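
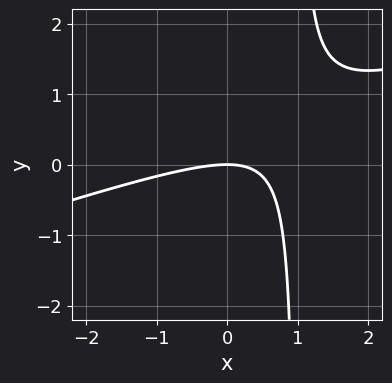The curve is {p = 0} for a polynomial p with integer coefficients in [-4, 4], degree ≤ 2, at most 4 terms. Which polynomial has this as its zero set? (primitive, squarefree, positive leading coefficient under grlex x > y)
x^2 - 3*x*y + 3*y

First, degree: no degree-1 curve has this shape, so deg p = 2.
Next, reading off the gridlines: it meets the x-axis at x = 0 (among the integer gridlines); one y-axis crossing is at y = 0.
Finally, fitting integer coefficients to these (and the overall shape) gives p.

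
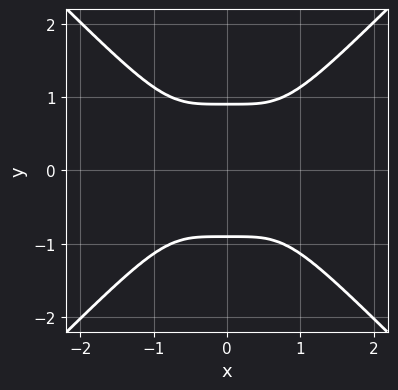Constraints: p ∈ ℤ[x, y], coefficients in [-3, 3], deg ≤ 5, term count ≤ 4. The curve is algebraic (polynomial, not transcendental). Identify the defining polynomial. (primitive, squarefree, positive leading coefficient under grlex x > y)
1. deg p = 4. No degree-3 curve has this shape.
2. Symmetries: it's symmetric under y → −y, forcing even powers of y; the x ↦ −x reflection is a symmetry, so x appears only in even powers.
3. Observable constraints: it misses every integer gridline on the x-axis.
4. Fitting integer coefficients to these (and the overall shape) gives p.

3*x^4 - 3*y^4 + 2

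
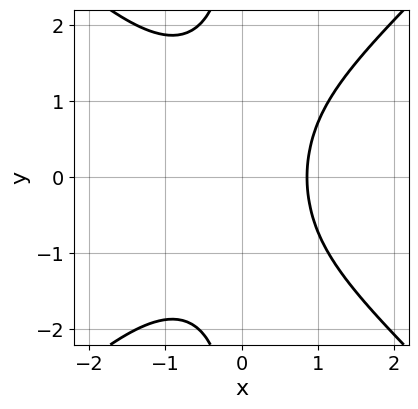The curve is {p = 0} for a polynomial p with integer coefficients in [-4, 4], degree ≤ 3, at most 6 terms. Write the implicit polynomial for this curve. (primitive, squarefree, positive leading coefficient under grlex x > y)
2*x^3 - 2*x*y^2 + 2*x - 3

(a) Degree: the shape is more complex than any degree-2 curve, so deg p = 3.
(b) Symmetries: it's symmetric under y → −y, forcing even powers of y.
(c) From the axis intercepts and sections: the curve avoids every integer y-axis point in the box.
(d) Together with the visible shape, these determine p as stated.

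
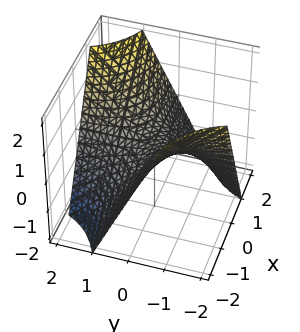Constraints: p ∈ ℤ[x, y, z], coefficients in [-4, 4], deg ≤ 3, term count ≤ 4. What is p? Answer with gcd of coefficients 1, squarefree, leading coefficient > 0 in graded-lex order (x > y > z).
x*y - z

First, deg p = 2. A saddle surface; a quadric.
Then, from the axis intercepts and sections: every point of the x-axis in the box is on the surface; one z-axis crossing is at z = 0.
Finally, putting this together gives p. Check: (0, -2, 0) on the y-axis lies on the surface, and p(0, -2, 0) = 0. ✓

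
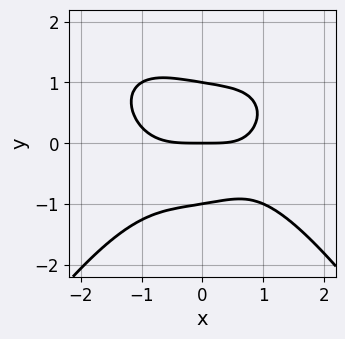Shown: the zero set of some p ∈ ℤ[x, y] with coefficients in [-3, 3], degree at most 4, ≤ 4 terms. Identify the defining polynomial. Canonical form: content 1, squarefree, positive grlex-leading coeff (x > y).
(a) deg p = 4. No degree-3 curve has this shape.
(b) Reading off the gridlines: it crosses the x-axis at the gridline x = 0; the y-axis gridline crossings are at y ∈ {-1, 0, 1}.
(c) Solving for integer coefficients yields p as stated.

x^4 + 3*y^3 + x*y - 3*y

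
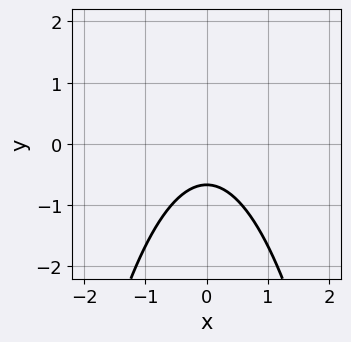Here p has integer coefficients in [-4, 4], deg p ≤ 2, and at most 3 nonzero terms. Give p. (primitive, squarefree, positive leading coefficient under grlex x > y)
First, the degree is 2 — no degree-1 curve has this shape.
Then, symmetries: the x ↦ −x reflection is a symmetry, so x appears only in even powers.
Next, from the axis intercepts and sections: no x-intercept at any integer in the box.
Finally, matching integer coefficients to the picture gives p.

3*x^2 + 3*y + 2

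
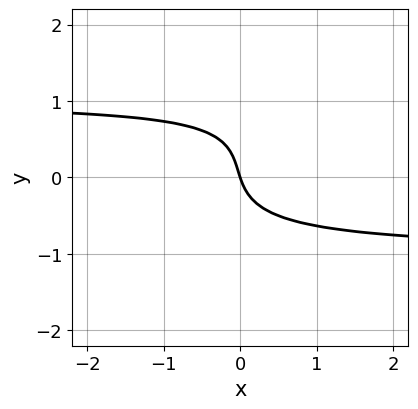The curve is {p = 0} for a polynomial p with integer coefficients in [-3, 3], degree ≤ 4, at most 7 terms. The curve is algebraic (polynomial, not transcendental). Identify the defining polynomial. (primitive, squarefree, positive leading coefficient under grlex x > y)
3*x*y^2 - 3*y^3 + y^2 - 3*x - y

First, deg p = 3. A generic line meets the curve in up to 3 points.
Then, reading off the gridlines: one x-axis crossing is at x = 0; one y-axis crossing is at y = 0.
Finally, solving for integer coefficients yields p as stated.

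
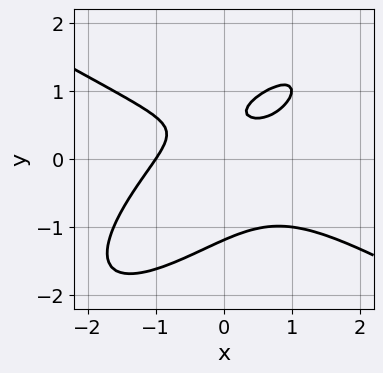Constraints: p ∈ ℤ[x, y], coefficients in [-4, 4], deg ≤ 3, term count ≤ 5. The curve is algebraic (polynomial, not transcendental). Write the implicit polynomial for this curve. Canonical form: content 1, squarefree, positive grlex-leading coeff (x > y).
(a) deg p = 3. The shape is more complex than any degree-2 curve.
(b) Checking where it meets the axes: one x-axis crossing is at x = -1.
(c) These observations pin down the coefficients.

x^3 - 2*x*y^2 + 2*y^3 - 2*y + 1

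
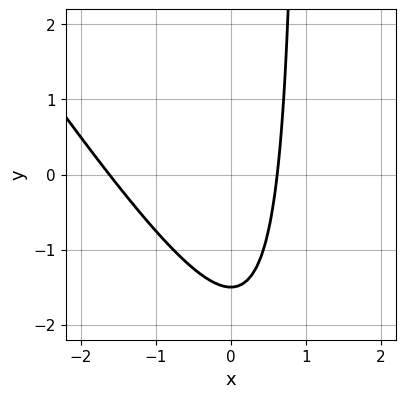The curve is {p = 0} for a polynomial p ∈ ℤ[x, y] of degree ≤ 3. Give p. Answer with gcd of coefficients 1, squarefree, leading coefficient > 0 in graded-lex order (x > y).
3*x^2 + 2*x*y + 3*x - 2*y - 3

1. The degree is 2 — a generic line meets the curve in up to 2 points.
2. Solving for integer coefficients yields p as stated.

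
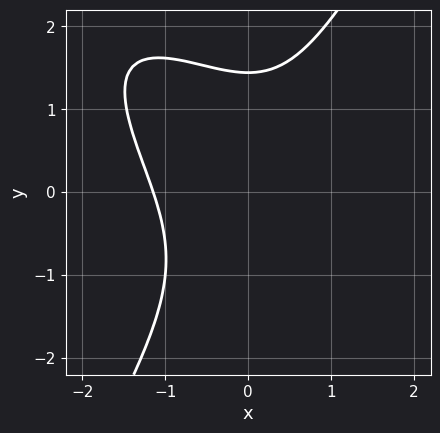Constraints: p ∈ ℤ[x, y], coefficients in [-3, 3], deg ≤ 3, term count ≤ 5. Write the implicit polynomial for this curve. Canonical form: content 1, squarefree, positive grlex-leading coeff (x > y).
2*x^3 + 2*x^2*y - y^3 + 3

1. The degree is 3 — a generic line meets the curve in up to 3 points.
2. Solving for integer coefficients yields p as stated.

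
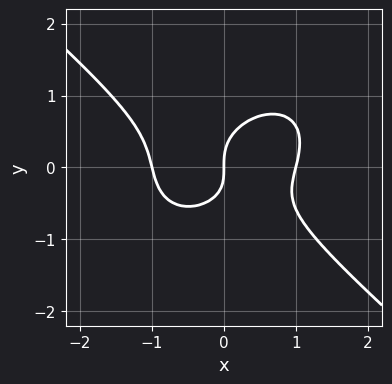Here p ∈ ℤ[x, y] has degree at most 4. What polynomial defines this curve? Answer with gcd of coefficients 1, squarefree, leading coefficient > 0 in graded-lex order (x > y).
1. The degree is 3 — a generic line meets the curve in up to 3 points.
2. Against the integer gridlines: the x-axis gridline crossings are at x ∈ {-1, 0, 1}; it meets the y-axis at y = 0 (among the integer gridlines).
3. These observations pin down the coefficients.

2*x^3 + 3*y^3 - x*y - 2*x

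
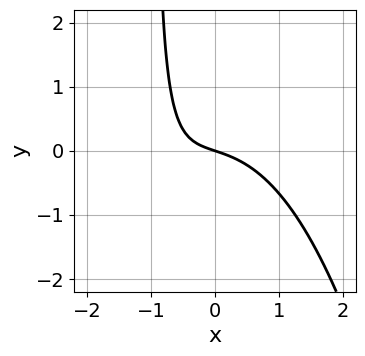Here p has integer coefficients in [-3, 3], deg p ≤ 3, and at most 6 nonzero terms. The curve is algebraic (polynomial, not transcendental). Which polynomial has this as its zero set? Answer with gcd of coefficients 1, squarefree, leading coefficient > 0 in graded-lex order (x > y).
1. Degree: no degree-2 curve has this shape, so deg p = 3.
2. Reading off the gridlines: one x-axis crossing is at x = 0; it crosses the y-axis at the gridline y = 0.
3. Solving for integer coefficients yields p as stated.

2*x^3 + x^2 + 3*x*y + x + 3*y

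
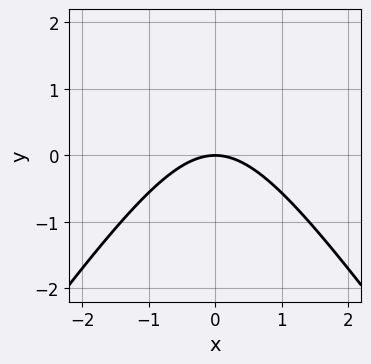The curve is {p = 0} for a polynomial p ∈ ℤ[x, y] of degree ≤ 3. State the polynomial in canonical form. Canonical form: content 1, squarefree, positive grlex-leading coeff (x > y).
The degree is 2 — the shape is more complex than any degree-1 curve.
Symmetries: mirror symmetry x ↦ −x ⇒ only even powers of x.
Observable constraints: it meets the y-axis at y = 0 (among the integer gridlines); one x-axis crossing is at x = 0.
Together with the visible shape, these determine p as stated.

2*x^2 - y^2 + 3*y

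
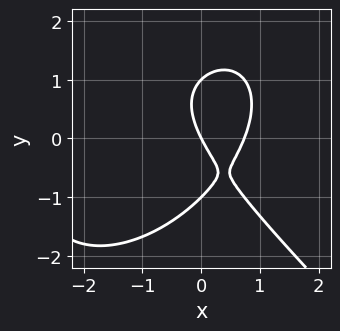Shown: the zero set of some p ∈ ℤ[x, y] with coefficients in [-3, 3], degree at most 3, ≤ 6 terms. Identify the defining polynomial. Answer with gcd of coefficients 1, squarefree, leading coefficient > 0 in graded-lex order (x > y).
x^3 + y^3 + 2*x^2 - 2*x - y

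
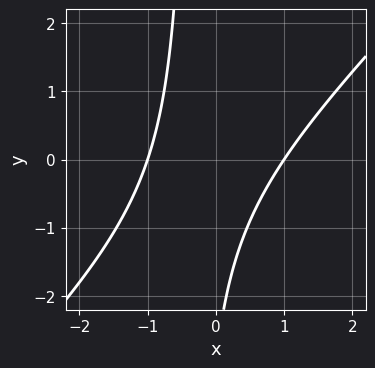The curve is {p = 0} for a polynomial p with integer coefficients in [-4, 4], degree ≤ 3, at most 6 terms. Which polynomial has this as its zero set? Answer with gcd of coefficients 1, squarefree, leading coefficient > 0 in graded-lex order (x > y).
3*x^2 - 3*x*y - y - 3

(a) The degree is 2 — a generic line meets the curve in up to 2 points.
(b) Reading off the gridlines: no y-intercept at any integer in the box; among the integer gridlines, it crosses the x-axis at x ∈ {-1, 1}.
(c) Fitting integer coefficients to these (and the overall shape) gives p.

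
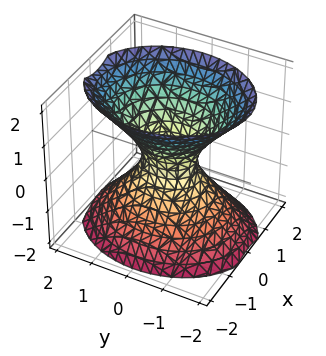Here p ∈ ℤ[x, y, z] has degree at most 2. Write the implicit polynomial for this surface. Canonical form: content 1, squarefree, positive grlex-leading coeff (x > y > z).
(a) Degree: an hourglass — one-sheet hyperboloid; a quadric, so deg p = 2.
(b) Symmetries: mirror symmetry x ↦ −x ⇒ only even powers of x; the y ↦ −y reflection is a symmetry, so y appears only in even powers; mirror symmetry z ↦ −z ⇒ only even powers of z.
(c) From the visible intercepts: it misses every integer gridline on the z-axis.
(d) Fitting integer coefficients to these (and the overall shape) gives p.

3*x^2 + 2*y^2 - 2*z^2 - 1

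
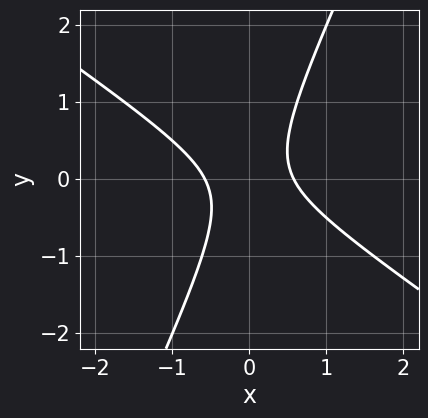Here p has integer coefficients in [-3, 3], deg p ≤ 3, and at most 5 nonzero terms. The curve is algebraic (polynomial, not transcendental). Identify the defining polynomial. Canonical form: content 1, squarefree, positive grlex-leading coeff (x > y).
1. Degree: no degree-1 curve has this shape, so deg p = 2.
2. Against the integer gridlines: the curve avoids every integer y-axis point in the box.
3. Matching integer coefficients to the picture gives p.

3*x^2 + 3*x*y - 2*y^2 - 1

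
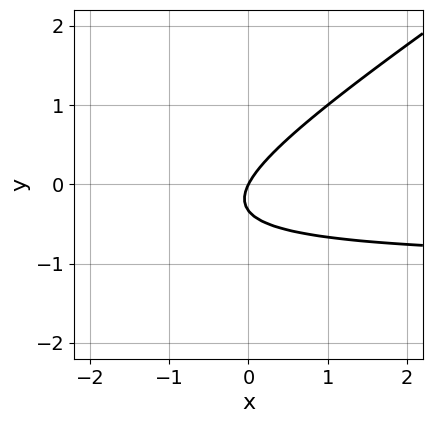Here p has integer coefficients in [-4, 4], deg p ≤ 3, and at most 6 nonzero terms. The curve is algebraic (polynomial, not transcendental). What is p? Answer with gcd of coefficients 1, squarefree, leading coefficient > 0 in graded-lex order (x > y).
2*x*y - 3*y^2 + 2*x - y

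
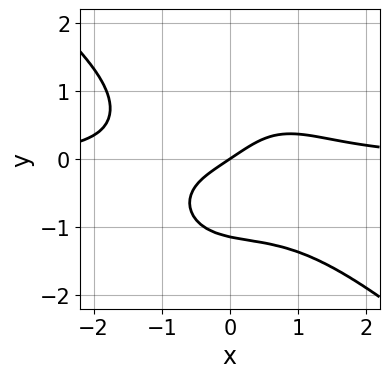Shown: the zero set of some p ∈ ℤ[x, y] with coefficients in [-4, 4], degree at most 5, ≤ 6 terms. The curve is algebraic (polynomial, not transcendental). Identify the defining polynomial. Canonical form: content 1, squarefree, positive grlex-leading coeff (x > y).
2*x^3*y + x^2*y^2 + 2*y^4 - 2*x + 3*y

1. The degree is 4 — the shape is more complex than any degree-3 curve.
2. Against the integer gridlines: it meets the x-axis at x = 0 (among the integer gridlines); it meets the y-axis at y = 0 (among the integer gridlines).
3. Putting this together gives p.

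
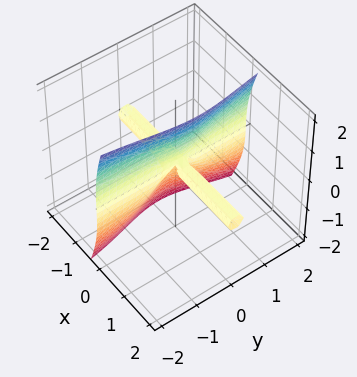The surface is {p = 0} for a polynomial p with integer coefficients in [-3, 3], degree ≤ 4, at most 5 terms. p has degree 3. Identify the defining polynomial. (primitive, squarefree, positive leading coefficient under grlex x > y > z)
3*x*y^2 + 3*x*z^2 - z^3 - x*y + x*z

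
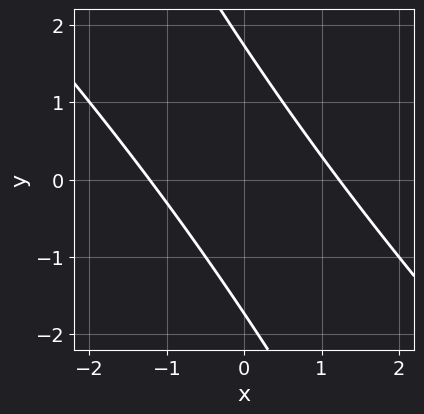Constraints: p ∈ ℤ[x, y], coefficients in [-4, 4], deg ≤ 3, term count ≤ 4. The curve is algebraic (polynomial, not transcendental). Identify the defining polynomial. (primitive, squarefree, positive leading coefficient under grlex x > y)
2*x^2 + 3*x*y + y^2 - 3

(a) The degree is 2 — a generic line meets the curve in up to 2 points.
(b) Solving for integer coefficients yields p as stated.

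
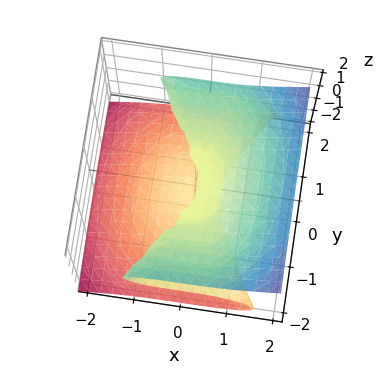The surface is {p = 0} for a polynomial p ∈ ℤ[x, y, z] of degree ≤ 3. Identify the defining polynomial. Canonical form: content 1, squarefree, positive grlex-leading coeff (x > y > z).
Degree: no degree-2 surface has this shape, so deg p = 3.
Reading off the gridlines: one x-axis crossing is at x = 0; it crosses the z-axis at the gridline z = 0; the visible y-axis segment lies entirely on the surface.
Assembling these constraints gives the stated polynomial.

x^3 + y^2*z - 3*z^3 - 2*z^2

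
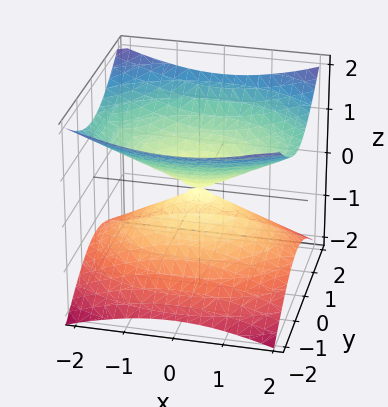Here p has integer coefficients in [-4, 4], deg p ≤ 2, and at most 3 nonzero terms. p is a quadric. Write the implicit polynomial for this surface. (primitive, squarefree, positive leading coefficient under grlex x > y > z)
x^2 + 2*y^2 - 3*z^2

1. Degree: two nappes meeting at a single point; a quadric, so deg p = 2.
2. Symmetries: the z ↦ −z reflection is a symmetry, so z appears only in even powers; the x ↦ −x reflection is a symmetry, so x appears only in even powers; the y ↦ −y reflection is a symmetry, so y appears only in even powers.
3. From the axis intercepts and sections: it meets the z-axis at z = 0 (among the integer gridlines); it crosses the x-axis at the gridline x = 0; it crosses the y-axis at the gridline y = 0.
4. The integer polynomial consistent with all of this is the stated p.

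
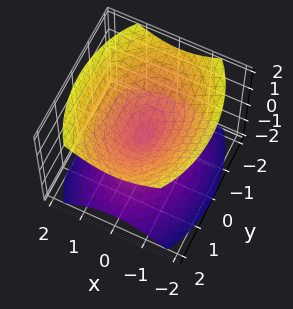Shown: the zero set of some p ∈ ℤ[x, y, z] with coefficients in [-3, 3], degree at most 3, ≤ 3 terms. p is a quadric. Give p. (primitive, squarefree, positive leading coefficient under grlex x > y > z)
2*x^2 + y^2 - 2*z^2

1. I count 2 distinct pieces. Treating them together as one polynomial.
2. deg p = 2. A double cone through the origin; a quadric.
3. Symmetries: the x ↦ −x reflection is a symmetry, so x appears only in even powers; it's symmetric under y → −y, forcing even powers of y; it's symmetric under z → −z, forcing even powers of z.
4. Observable constraints: it crosses the z-axis at the gridline z = 0; it meets the x-axis at x = 0 (among the integer gridlines); it crosses the y-axis at the gridline y = 0.
5. The integer polynomial consistent with all of this is the stated p.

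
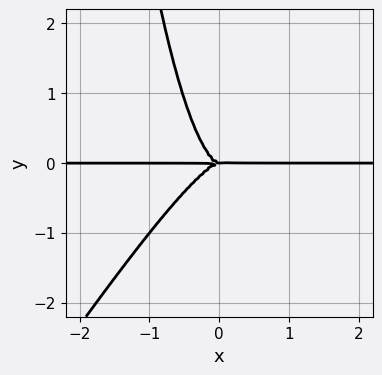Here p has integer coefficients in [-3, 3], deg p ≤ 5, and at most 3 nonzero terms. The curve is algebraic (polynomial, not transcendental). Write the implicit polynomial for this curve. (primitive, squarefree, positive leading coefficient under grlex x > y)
3*x^3*y - 2*x^2*y^2 + y^3

1. The degree is 4 — no degree-3 curve has this shape.
2. From the axis intercepts and sections: the visible x-axis segment lies entirely on the curve; it meets the y-axis at y = 0 (among the integer gridlines).
3. Together with the visible shape, these determine p as stated.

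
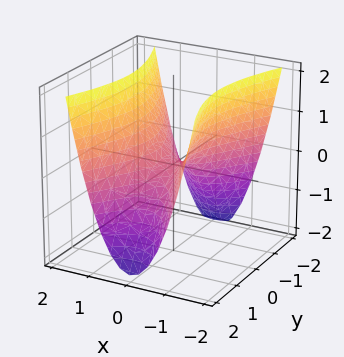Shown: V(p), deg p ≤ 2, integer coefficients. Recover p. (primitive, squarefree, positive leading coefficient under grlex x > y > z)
First, degree: a hyperbolic paraboloid; a quadric, so deg p = 2.
Then, symmetries: mirror symmetry x ↦ −x ⇒ only even powers of x; it's symmetric under y → −y, forcing even powers of y.
Next, checking where it meets the axes: one y-axis crossing is at y = 0; one x-axis crossing is at x = 0.
Finally, putting this together gives p.

3*x^2 - y^2 - 2*z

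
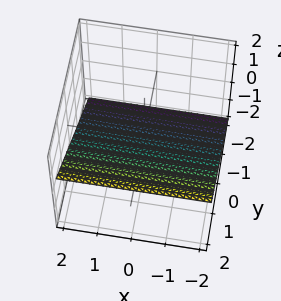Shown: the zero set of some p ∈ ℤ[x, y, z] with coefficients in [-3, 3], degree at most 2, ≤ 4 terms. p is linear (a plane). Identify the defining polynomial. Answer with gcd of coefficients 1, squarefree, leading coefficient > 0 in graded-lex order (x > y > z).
2*y - 3*z - 2

1. The degree is 1 — every cross-section is a straight line — this is a plane.
2. From the visible intercepts: it misses every integer gridline on the x-axis; it crosses the y-axis at the gridline y = 1.
3. Putting this together gives p.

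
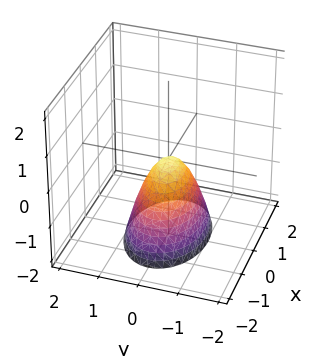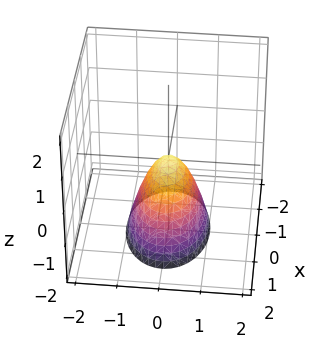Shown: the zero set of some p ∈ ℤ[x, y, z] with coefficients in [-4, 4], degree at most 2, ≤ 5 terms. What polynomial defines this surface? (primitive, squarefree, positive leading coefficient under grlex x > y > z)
(a) deg p = 2. A single bowl opening along one axis; a quadric.
(b) Symmetries: the x ↦ −x reflection is a symmetry, so x appears only in even powers; it's symmetric under y → −y, forcing even powers of y.
(c) From the axis intercepts and sections: it meets the y-axis at y = 0 (among the integer gridlines); one x-axis crossing is at x = 0; one z-axis crossing is at z = 0.
(d) Together with the visible shape, these determine p as stated.

x^2 + 2*y^2 + z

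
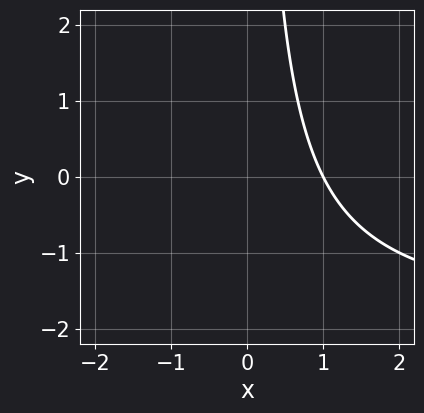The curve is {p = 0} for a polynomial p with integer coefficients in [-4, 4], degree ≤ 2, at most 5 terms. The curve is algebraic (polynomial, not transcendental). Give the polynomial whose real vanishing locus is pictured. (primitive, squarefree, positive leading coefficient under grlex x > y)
First, degree: no degree-1 curve has this shape, so deg p = 2.
Then, against the integer gridlines: it meets the x-axis at x = 1 (among the integer gridlines); the curve avoids every integer y-axis point in the box.
Finally, matching integer coefficients to the picture gives p.

x*y + 2*x - 2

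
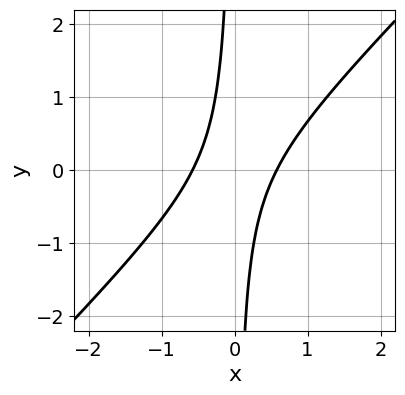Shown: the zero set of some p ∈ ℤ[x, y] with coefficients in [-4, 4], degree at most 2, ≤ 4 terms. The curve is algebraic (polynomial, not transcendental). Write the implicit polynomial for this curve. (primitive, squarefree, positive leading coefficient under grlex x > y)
3*x^2 - 3*x*y - 1

First, deg p = 2. No degree-1 curve has this shape.
Next, reading off the gridlines: it misses every integer gridline on the y-axis.
Finally, assembling these constraints gives the stated polynomial.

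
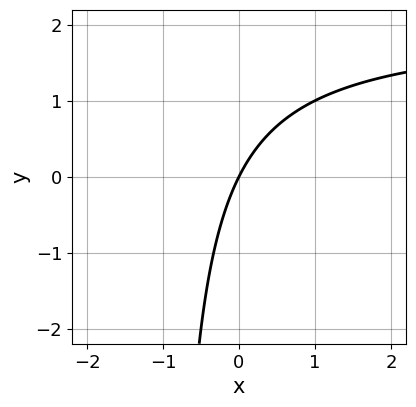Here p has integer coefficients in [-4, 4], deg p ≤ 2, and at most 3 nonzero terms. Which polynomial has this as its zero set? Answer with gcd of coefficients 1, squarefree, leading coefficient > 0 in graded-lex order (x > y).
x*y - 2*x + y

First, deg p = 2. No degree-1 curve has this shape.
Then, from the visible intercepts: one y-axis crossing is at y = 0; one x-axis crossing is at x = 0.
Finally, solving for integer coefficients yields p as stated.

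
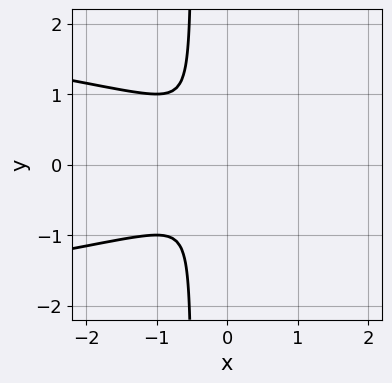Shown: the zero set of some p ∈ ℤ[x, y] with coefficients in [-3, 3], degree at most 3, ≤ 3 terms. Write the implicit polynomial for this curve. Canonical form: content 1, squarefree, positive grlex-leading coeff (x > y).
1. The degree is 3 — the shape is more complex than any degree-2 curve.
2. Symmetries: it's symmetric under y → −y, forcing even powers of y.
3. Matching integer coefficients to the picture gives p.

2*x*y^2 + x^2 + y^2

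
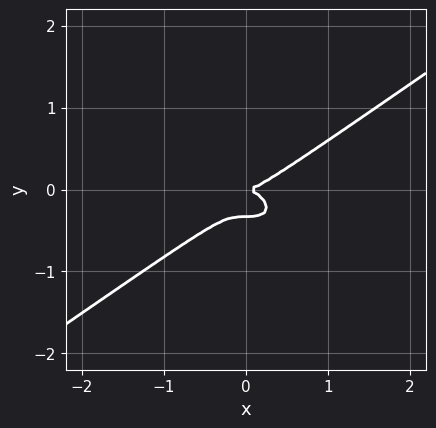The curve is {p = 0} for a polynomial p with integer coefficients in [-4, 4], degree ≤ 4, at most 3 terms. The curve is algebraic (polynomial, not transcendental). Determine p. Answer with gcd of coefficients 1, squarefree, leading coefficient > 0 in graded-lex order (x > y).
x^3 - 3*y^3 - y^2

Degree: the shape is more complex than any degree-2 curve, so deg p = 3.
Reading off the gridlines: it meets the y-axis at y = 0 (among the integer gridlines); one x-axis crossing is at x = 0.
Solving for integer coefficients yields p as stated.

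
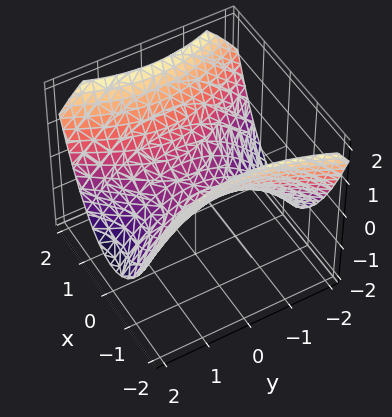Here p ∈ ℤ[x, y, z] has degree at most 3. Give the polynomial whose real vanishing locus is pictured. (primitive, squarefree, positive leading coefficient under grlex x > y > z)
1. Degree: a hyperbolic paraboloid; a quadric, so deg p = 2.
2. Symmetries: mirror symmetry y ↦ −y ⇒ only even powers of y; it's symmetric under x → −x, forcing even powers of x.
3. Reading off the gridlines: it meets the y-axis at y = 0 (among the integer gridlines); one z-axis crossing is at z = 0; it meets the x-axis at x = 0 (among the integer gridlines).
4. Matching integer coefficients to the picture gives p.

2*x^2 - y^2 - 3*z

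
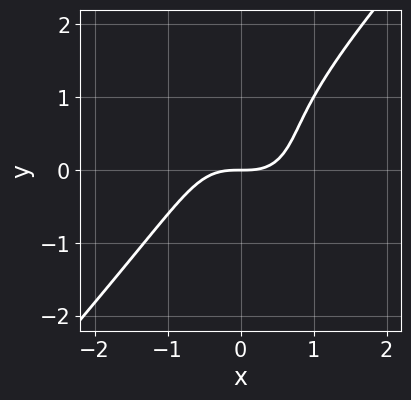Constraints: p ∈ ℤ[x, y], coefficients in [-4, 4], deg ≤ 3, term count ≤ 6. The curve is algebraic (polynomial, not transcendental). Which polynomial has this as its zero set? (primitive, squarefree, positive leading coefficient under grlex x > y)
3*x^3 - 2*y^3 + 2*y^2 - 3*y

First, the degree is 3 — the shape is more complex than any degree-2 curve.
Next, against the integer gridlines: it crosses the x-axis at the gridline x = 0; it crosses the y-axis at the gridline y = 0.
Finally, together with the visible shape, these determine p as stated.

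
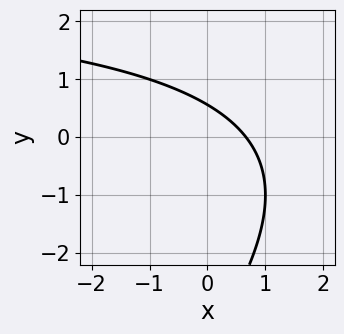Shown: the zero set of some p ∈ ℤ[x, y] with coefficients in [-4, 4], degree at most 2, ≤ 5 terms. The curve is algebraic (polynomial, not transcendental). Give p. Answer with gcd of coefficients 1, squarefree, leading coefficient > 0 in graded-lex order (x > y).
x*y - y^2 - 3*x - 3*y + 2

(a) deg p = 2.
(b) Putting this together gives p.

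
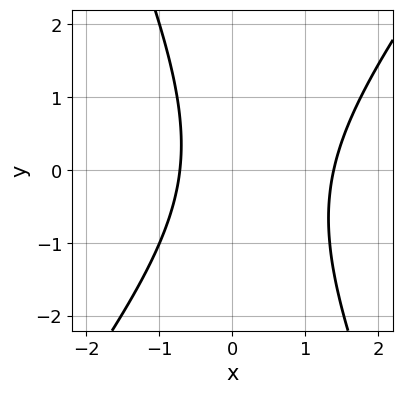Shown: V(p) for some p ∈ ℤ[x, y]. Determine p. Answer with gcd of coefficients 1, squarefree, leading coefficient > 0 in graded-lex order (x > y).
3*x^2 - x*y - y^2 - 2*x - 3

First, the degree is 2 — no degree-1 curve has this shape.
Then, observable constraints: no y-intercept at any integer in the box.
Finally, solving for integer coefficients yields p as stated.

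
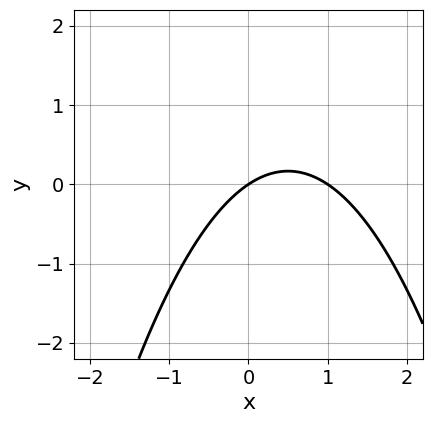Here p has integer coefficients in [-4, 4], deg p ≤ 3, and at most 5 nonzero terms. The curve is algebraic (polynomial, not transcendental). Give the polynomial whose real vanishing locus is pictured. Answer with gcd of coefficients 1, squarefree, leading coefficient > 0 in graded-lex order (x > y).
1. Degree: no degree-1 curve has this shape, so deg p = 2.
2. Against the integer gridlines: the x-axis gridline crossings are at x ∈ {0, 1}; it meets the y-axis at y = 0 (among the integer gridlines).
3. The integer polynomial consistent with all of this is the stated p.

2*x^2 - 2*x + 3*y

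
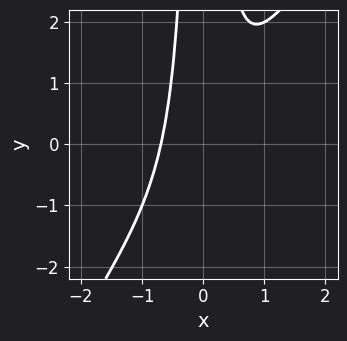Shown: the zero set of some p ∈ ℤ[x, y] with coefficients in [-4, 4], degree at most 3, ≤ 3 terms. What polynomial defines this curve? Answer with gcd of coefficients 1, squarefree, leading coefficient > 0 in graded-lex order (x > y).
First, degree: the shape is more complex than any degree-2 curve, so deg p = 3.
Then, from the axis intercepts and sections: no y-intercept at any integer in the box.
Finally, assembling these constraints gives the stated polynomial.

3*x^3 - 2*x^2*y + 1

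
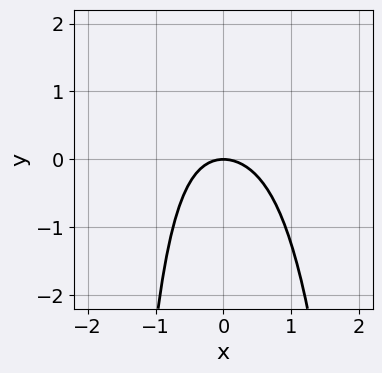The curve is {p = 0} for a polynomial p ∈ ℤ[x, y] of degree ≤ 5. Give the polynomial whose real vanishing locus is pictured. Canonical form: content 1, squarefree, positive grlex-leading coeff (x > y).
deg p = 4. The shape is more complex than any degree-3 curve.
Against the integer gridlines: it crosses the x-axis at the gridline x = 0; it crosses the y-axis at the gridline y = 0.
Assembling these constraints gives the stated polynomial.

2*x^4 + 3*x^2 + x*y + 3*y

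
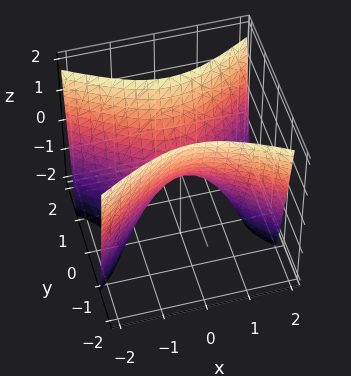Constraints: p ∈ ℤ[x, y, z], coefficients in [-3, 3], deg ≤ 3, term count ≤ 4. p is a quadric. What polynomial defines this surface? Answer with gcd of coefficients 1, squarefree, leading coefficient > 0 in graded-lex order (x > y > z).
(a) deg p = 2.
(b) Symmetries: the x ↦ −x reflection is a symmetry, so x appears only in even powers; it's symmetric under y → −y, forcing even powers of y.
(c) From the axis intercepts and sections: one z-axis crossing is at z = 0; one y-axis crossing is at y = 0.
(d) Assembling these constraints gives the stated polynomial.

x^2 - 2*y^2 + z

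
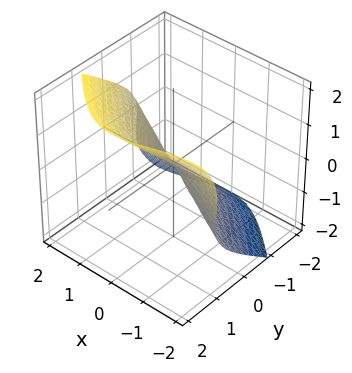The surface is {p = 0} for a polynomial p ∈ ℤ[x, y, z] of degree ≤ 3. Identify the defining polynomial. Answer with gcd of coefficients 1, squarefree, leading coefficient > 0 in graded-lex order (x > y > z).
x^3 + 2*x^2*y + 3*y*z^2 - 3*z^3

deg p = 3.
From the visible intercepts: one x-axis crossing is at x = 0; one z-axis crossing is at z = 0.
Fitting integer coefficients to these (and the overall shape) gives p.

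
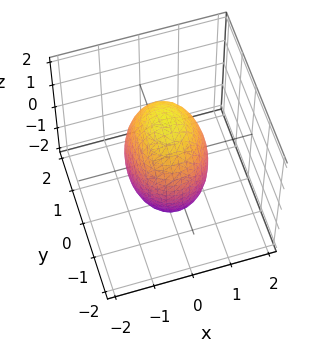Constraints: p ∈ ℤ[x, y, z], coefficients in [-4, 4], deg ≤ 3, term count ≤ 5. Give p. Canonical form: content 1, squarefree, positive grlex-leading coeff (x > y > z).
First, degree: bounded and convex; a quadric, so deg p = 2.
Then, symmetries: it's symmetric under x → −x, forcing even powers of x; mirror symmetry y ↦ −y ⇒ only even powers of y; the z ↦ −z reflection is a symmetry, so z appears only in even powers.
Then, from the visible intercepts: among the integer gridlines, it crosses the x-axis at x ∈ {-1, 1}.
Finally, putting this together gives p.

3*x^2 + 2*y^2 + z^2 - 3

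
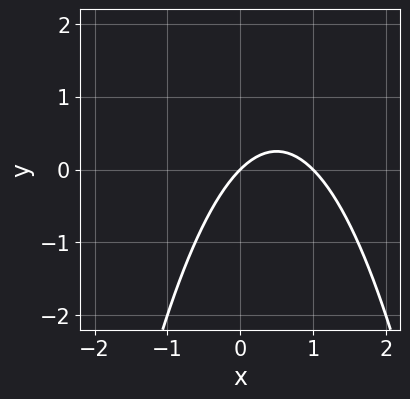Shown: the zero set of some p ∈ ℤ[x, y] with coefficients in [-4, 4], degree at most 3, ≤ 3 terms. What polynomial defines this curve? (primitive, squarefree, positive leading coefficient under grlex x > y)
1. deg p = 2. A generic line meets the curve in up to 2 points.
2. From the visible intercepts: the x-axis gridline crossings are at x ∈ {0, 1}; it crosses the y-axis at the gridline y = 0.
3. Assembling these constraints gives the stated polynomial.

x^2 - x + y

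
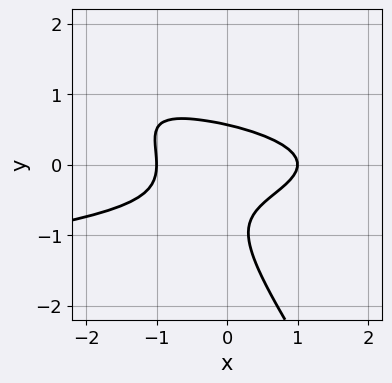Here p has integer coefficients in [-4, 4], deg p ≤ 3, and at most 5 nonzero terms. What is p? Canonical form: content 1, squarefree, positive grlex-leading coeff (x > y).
3*x*y^2 + 2*y^3 + x^2 + 2*y^2 - 1

First, degree: the shape is more complex than any degree-2 curve, so deg p = 3.
Then, from the axis intercepts and sections: among the integer gridlines, it crosses the x-axis at x ∈ {-1, 1}.
Finally, solving for integer coefficients yields p as stated.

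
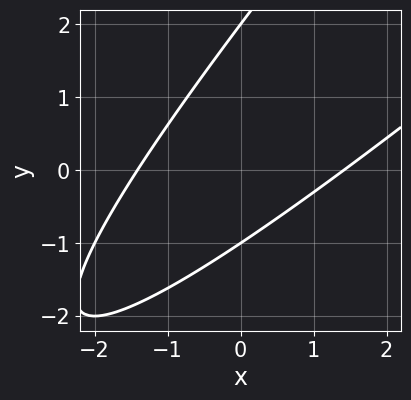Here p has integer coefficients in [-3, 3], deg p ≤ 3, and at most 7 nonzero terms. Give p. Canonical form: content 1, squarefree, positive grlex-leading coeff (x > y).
x^2 - 2*x*y + y^2 - y - 2

(a) The degree is 2 — no degree-1 curve has this shape.
(b) Against the integer gridlines: the y-axis gridline crossings are at y ∈ {-1, 2}.
(c) Putting this together gives p.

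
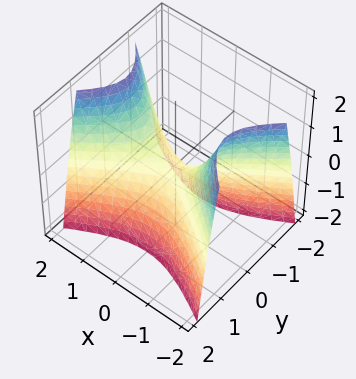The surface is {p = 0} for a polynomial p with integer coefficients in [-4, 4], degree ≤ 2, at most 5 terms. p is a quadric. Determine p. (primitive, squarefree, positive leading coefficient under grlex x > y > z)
x^2 - 2*y^2 - z

First, the degree is 2 — a hyperbolic paraboloid; a quadric.
Next, symmetries: it's symmetric under x → −x, forcing even powers of x; the y ↦ −y reflection is a symmetry, so y appears only in even powers.
Next, observable constraints: one x-axis crossing is at x = 0; it meets the z-axis at z = 0 (among the integer gridlines); it meets the y-axis at y = 0 (among the integer gridlines).
Finally, fitting integer coefficients to these (and the overall shape) gives p.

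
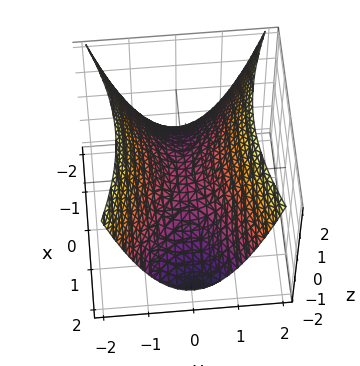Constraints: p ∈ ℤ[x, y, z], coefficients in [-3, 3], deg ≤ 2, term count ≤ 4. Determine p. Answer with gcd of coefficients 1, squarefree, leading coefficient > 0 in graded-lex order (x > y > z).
1. deg p = 2.
2. Symmetries: the y ↦ −y reflection is a symmetry, so y appears only in even powers; mirror symmetry x ↦ −x ⇒ only even powers of x.
3. Against the integer gridlines: one x-axis crossing is at x = 0; it meets the y-axis at y = 0 (among the integer gridlines); it meets the z-axis at z = 0 (among the integer gridlines).
4. Matching integer coefficients to the picture gives p.

x^2 - 3*y^2 + 3*z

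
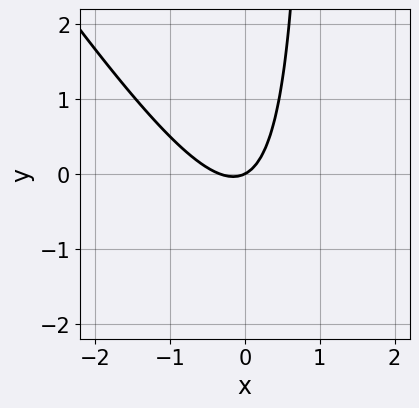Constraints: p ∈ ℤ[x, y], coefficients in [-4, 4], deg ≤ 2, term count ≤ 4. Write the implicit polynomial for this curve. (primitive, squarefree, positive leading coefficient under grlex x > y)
3*x^2 + 2*x*y + x - 2*y

Degree: the shape is more complex than any degree-1 curve, so deg p = 2.
Against the integer gridlines: it crosses the y-axis at the gridline y = 0; it meets the x-axis at x = 0 (among the integer gridlines).
The integer polynomial consistent with all of this is the stated p.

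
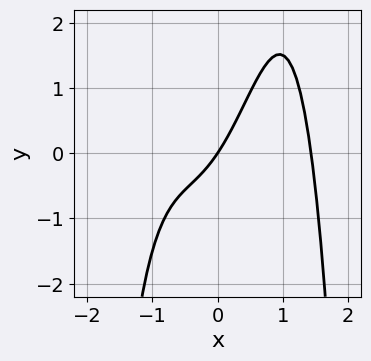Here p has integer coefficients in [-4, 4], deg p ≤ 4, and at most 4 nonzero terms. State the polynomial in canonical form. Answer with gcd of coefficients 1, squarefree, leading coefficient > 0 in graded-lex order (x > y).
First, the degree is 4 — no degree-3 curve has this shape.
Next, from the visible intercepts: it meets the x-axis at x = 0 (among the integer gridlines); it crosses the y-axis at the gridline y = 0.
Finally, together with the visible shape, these determine p as stated.

2*x^4 - 2*x^2 - 3*x + 2*y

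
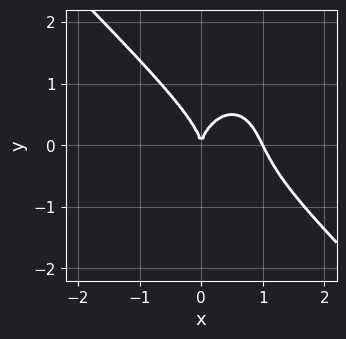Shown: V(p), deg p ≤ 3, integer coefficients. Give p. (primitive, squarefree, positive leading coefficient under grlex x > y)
deg p = 3. The shape is more complex than any degree-2 curve.
Observable constraints: it crosses the y-axis at the gridline y = 0; among the integer gridlines, it crosses the x-axis at x ∈ {0, 1}.
Putting this together gives p.

2*x^3 + x^2*y + y^3 - 2*x^2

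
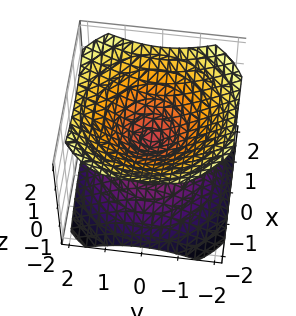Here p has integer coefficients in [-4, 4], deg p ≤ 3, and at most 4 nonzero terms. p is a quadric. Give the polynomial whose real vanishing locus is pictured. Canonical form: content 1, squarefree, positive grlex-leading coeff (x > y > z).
2*x^2 + 2*y^2 - 3*z^2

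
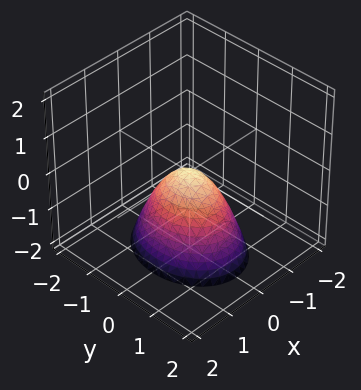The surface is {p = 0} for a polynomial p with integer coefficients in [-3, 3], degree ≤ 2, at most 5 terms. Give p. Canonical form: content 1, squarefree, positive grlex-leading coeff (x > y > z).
3*x^2 + 2*y^2 + 2*z

(a) deg p = 2. A paraboloid; a quadric.
(b) Symmetries: the x ↦ −x reflection is a symmetry, so x appears only in even powers; it's symmetric under y → −y, forcing even powers of y.
(c) Checking where it meets the axes: one z-axis crossing is at z = 0; one y-axis crossing is at y = 0; it meets the x-axis at x = 0 (among the integer gridlines).
(d) Fitting integer coefficients to these (and the overall shape) gives p.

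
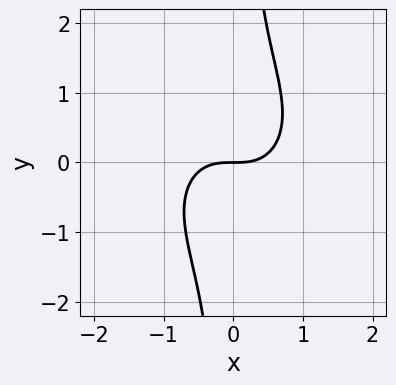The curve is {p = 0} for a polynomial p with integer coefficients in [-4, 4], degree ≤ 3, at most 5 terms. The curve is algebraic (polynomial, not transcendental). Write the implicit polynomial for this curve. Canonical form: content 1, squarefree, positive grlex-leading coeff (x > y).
1. deg p = 3. No degree-2 curve has this shape.
2. From the visible intercepts: it crosses the y-axis at the gridline y = 0; it crosses the x-axis at the gridline x = 0.
3. The integer polynomial consistent with all of this is the stated p.

x^3 + x*y^2 - y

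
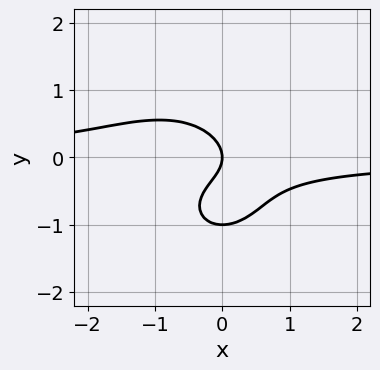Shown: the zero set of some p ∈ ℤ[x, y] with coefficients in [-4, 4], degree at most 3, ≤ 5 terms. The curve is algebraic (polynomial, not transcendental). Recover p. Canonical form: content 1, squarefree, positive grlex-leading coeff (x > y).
1. deg p = 3. No degree-2 curve has this shape.
2. Observable constraints: the y-axis gridline crossings are at y ∈ {-1, 0}; it meets the x-axis at x = 0 (among the integer gridlines).
3. Fitting integer coefficients to these (and the overall shape) gives p.

3*x^2*y + 3*y^3 + 2*x*y + 3*y^2 + 2*x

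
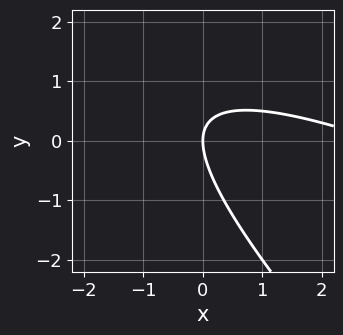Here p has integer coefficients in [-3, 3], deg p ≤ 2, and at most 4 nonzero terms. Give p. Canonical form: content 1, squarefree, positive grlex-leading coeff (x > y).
(a) Degree: the shape is more complex than any degree-1 curve, so deg p = 2.
(b) Reading off the gridlines: one x-axis crossing is at x = 0; it crosses the y-axis at the gridline y = 0.
(c) Assembling these constraints gives the stated polynomial.

x^2 + 3*x*y + 2*y^2 - 3*x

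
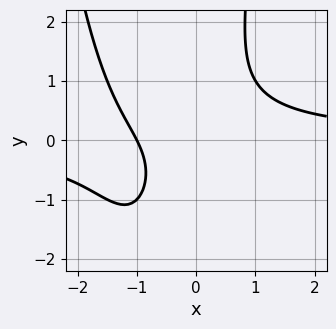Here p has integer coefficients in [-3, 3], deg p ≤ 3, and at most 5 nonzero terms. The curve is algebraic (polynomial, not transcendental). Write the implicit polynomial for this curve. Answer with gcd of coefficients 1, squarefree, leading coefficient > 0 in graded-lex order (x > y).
2*x^2*y + 3*x*y - y^2 - 2*x - 2

(a) The degree is 3 — the shape is more complex than any degree-2 curve.
(b) From the visible intercepts: the curve avoids every integer y-axis point in the box; it meets the x-axis at x = -1 (among the integer gridlines).
(c) These observations pin down the coefficients.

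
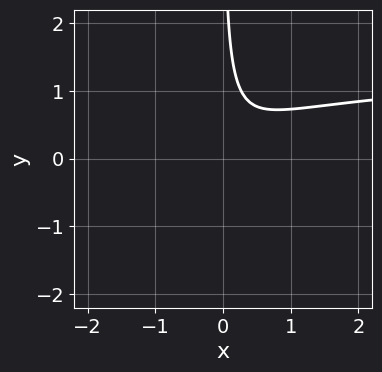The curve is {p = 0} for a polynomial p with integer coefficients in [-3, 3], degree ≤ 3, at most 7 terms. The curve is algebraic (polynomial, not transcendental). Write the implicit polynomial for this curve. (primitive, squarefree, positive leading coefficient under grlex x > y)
(a) deg p = 3. The shape is more complex than any degree-2 curve.
(b) Checking where it meets the axes: the curve avoids every integer x-axis point in the box; the curve avoids every integer y-axis point in the box.
(c) These observations pin down the coefficients.

2*x^2*y + 2*x*y^2 - 3*x^2 + 2*x*y - 1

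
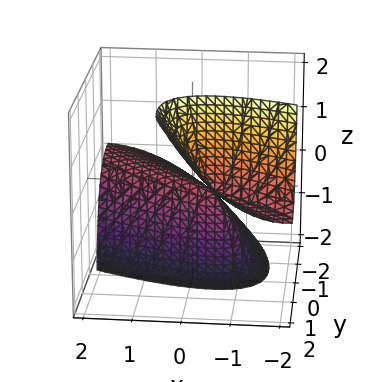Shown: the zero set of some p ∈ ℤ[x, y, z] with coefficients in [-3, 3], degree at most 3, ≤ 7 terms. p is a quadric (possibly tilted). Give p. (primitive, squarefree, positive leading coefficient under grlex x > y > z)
x^2 + 2*x*y + y^2 - 2*y*z + z

(a) I count 2 distinct pieces.
(b) The degree is 2 — no degree-1 surface has this shape.
(c) Observable constraints: one z-axis crossing is at z = 0; it meets the x-axis at x = 0 (among the integer gridlines).
(d) Fitting integer coefficients to these (and the overall shape) gives p.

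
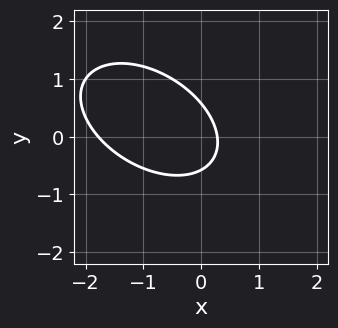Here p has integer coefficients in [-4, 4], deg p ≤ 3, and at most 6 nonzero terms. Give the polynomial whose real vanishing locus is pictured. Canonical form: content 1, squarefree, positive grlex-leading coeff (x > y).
Degree: a generic line meets the curve in up to 2 points, so deg p = 2.
The integer polynomial consistent with all of this is the stated p.

2*x^2 + 2*x*y + 3*y^2 + 3*x - 1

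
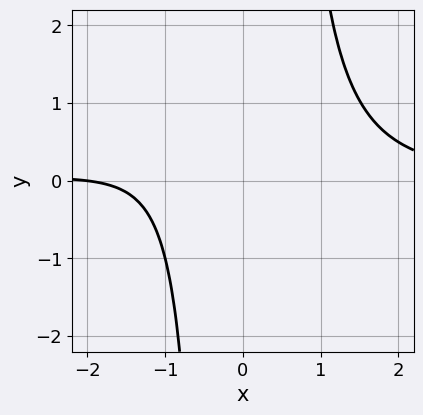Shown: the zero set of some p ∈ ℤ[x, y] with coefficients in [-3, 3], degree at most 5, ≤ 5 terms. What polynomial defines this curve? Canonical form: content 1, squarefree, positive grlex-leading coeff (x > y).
x^3*y - x - 2

The degree is 4 — no degree-3 curve has this shape.
Observable constraints: one x-axis crossing is at x = -2; the curve avoids every integer y-axis point in the box.
Together with the visible shape, these determine p as stated.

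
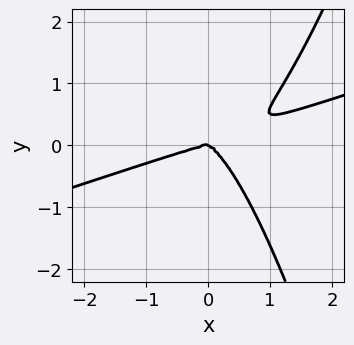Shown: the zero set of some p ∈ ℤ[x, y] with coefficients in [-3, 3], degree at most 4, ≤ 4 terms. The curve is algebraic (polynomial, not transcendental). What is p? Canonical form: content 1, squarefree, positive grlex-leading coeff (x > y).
First, deg p = 4.
Next, checking where it meets the axes: one y-axis crossing is at y = 0; it crosses the x-axis at the gridline x = 0.
Finally, together with the visible shape, these determine p as stated.

x^4 - 3*x^3*y + x*y^2 + 2*y^3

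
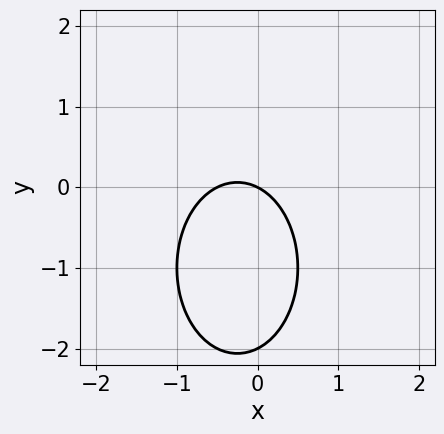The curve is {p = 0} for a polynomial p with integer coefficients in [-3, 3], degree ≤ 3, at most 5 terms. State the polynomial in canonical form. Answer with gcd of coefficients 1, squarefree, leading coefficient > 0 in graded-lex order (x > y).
2*x^2 + y^2 + x + 2*y

1. The degree is 2 — no degree-1 curve has this shape.
2. From the visible intercepts: it crosses the x-axis at the gridline x = 0; the y-axis gridline crossings are at y ∈ {-2, 0}.
3. Solving for integer coefficients yields p as stated.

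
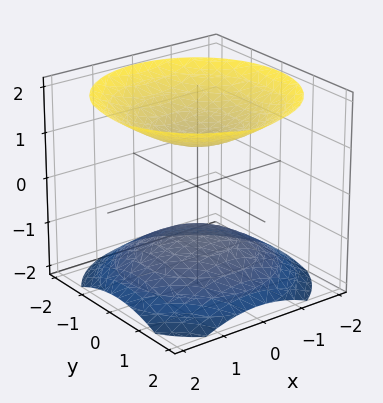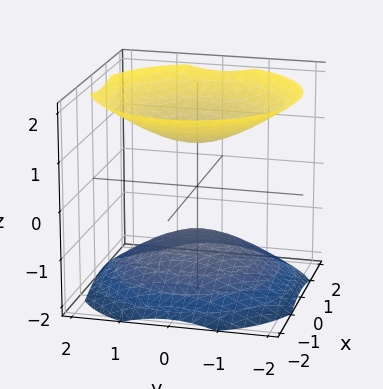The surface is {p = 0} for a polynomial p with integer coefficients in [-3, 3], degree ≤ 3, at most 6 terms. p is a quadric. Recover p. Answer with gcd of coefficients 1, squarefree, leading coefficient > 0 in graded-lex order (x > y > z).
2*x^2 + 2*y^2 - 3*z^2 + 3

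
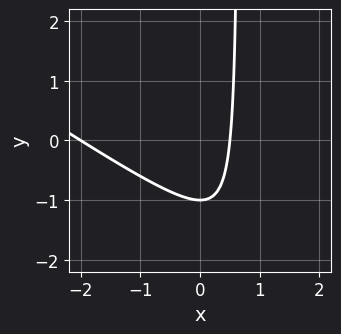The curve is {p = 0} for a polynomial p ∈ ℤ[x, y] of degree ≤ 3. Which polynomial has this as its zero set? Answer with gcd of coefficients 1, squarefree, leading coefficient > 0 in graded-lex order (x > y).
First, degree: no degree-1 curve has this shape, so deg p = 2.
Then, from the visible intercepts: one x-axis crossing is at x = -2; it meets the y-axis at y = -1 (among the integer gridlines).
Finally, assembling these constraints gives the stated polynomial.

2*x^2 + 3*x*y + 3*x - 2*y - 2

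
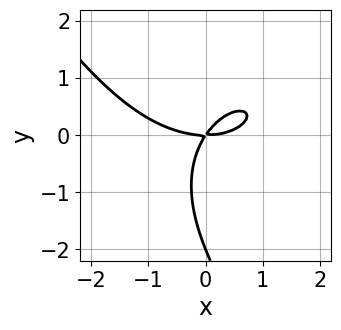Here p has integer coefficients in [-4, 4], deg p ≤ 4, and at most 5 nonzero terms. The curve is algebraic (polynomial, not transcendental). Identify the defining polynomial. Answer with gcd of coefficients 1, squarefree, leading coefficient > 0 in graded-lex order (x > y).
The degree is 3 — no degree-2 curve has this shape.
Checking where it meets the axes: it meets the x-axis at x = 0 (among the integer gridlines); among the integer gridlines, it crosses the y-axis at y ∈ {-2, 0}.
Putting this together gives p.

x^3 + x*y^2 + y^3 - 3*x*y + 2*y^2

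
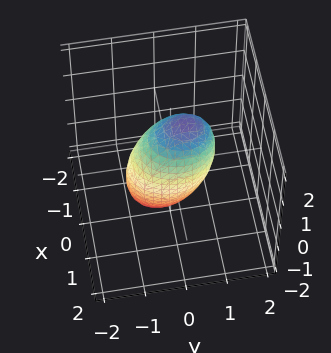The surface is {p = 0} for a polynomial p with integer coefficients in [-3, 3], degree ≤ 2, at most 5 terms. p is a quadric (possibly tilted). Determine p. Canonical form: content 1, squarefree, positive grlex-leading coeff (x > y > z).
3*x^2 + 2*y^2 - y*z + z^2 - 2

deg p = 2. A generic line meets the surface in up to 2 points.
Reading off the gridlines: the y-axis gridline crossings are at y ∈ {-1, 1}.
The integer polynomial consistent with all of this is the stated p.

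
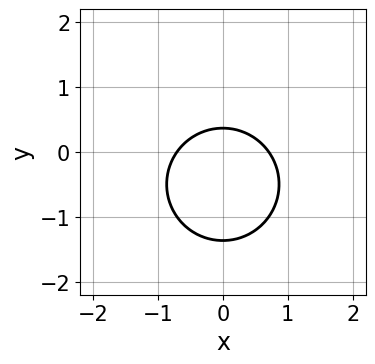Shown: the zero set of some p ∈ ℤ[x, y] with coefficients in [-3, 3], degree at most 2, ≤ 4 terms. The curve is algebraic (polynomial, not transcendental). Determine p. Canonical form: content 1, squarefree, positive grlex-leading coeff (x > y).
2*x^2 + 2*y^2 + 2*y - 1

1. deg p = 2.
2. Symmetries: it's symmetric under x → −x, forcing even powers of x.
3. Matching integer coefficients to the picture gives p.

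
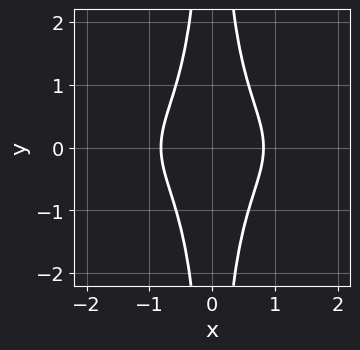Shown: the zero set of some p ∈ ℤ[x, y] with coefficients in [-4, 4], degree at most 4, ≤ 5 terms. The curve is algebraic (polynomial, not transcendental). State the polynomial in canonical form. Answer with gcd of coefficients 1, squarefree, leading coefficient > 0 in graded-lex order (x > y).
(a) deg p = 4. A generic line meets the curve in up to 4 points.
(b) Symmetries: it's symmetric under x → −x, forcing even powers of x; mirror symmetry y ↦ −y ⇒ only even powers of y.
(c) Against the integer gridlines: no y-intercept at any integer in the box.
(d) Matching integer coefficients to the picture gives p.

3*x^2*y^2 + 3*x^2 - 2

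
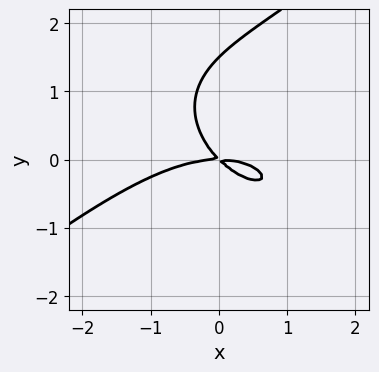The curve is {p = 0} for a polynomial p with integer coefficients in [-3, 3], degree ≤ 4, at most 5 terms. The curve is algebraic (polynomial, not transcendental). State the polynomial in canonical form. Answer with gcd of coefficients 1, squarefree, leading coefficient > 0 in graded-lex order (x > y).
(a) The degree is 3 — no degree-2 curve has this shape.
(b) Checking where it meets the axes: it crosses the y-axis at the gridline y = 0; it crosses the x-axis at the gridline x = 0.
(c) Solving for integer coefficients yields p as stated.

x^3 - 2*y^3 + 3*x*y + 3*y^2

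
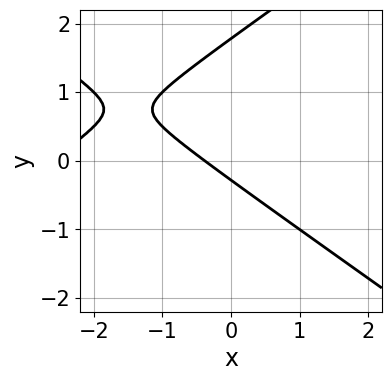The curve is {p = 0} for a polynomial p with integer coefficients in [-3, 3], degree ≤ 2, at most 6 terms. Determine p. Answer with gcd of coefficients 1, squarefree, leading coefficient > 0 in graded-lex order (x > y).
x^2 - 2*y^2 + 3*x + 3*y + 1

First, degree: no degree-1 curve has this shape, so deg p = 2.
Finally, matching integer coefficients to the picture gives p.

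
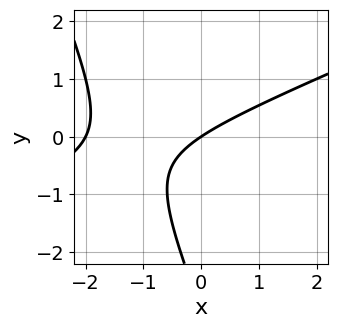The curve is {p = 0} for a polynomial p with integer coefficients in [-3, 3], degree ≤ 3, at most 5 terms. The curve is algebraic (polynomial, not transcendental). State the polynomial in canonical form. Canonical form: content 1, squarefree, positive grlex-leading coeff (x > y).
x^2 - 2*x*y - y^2 + 2*x - 3*y

1. deg p = 2. No degree-1 curve has this shape.
2. From the axis intercepts and sections: among the integer gridlines, it crosses the x-axis at x ∈ {-2, 0}; it meets the y-axis at y = 0 (among the integer gridlines).
3. The integer polynomial consistent with all of this is the stated p.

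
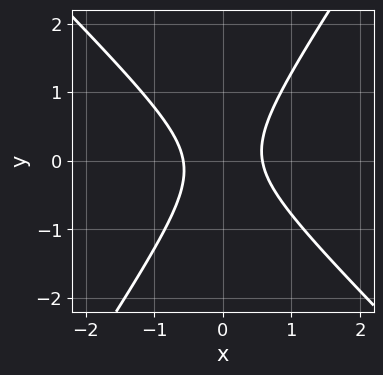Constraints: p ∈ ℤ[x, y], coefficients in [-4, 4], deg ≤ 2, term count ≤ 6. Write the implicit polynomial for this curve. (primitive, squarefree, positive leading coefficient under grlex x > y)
(a) The degree is 2 — a generic line meets the curve in up to 2 points.
(b) From the axis intercepts and sections: it misses every integer gridline on the y-axis.
(c) Solving for integer coefficients yields p as stated.

3*x^2 + x*y - 2*y^2 - 1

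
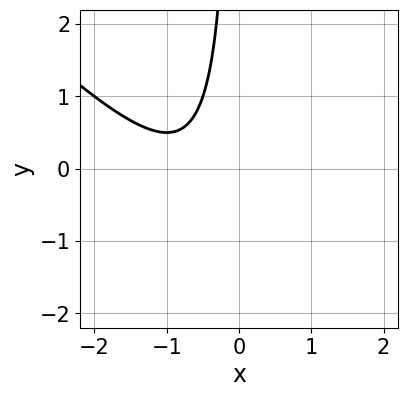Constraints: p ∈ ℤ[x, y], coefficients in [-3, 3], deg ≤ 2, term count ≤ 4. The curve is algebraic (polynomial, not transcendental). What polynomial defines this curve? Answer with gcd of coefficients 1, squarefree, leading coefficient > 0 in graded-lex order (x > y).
2*x^2 + 2*x*y + 3*x + 2

(a) Degree: the shape is more complex than any degree-1 curve, so deg p = 2.
(b) Observable constraints: it misses every integer gridline on the y-axis; the curve avoids every integer x-axis point in the box.
(c) Assembling these constraints gives the stated polynomial.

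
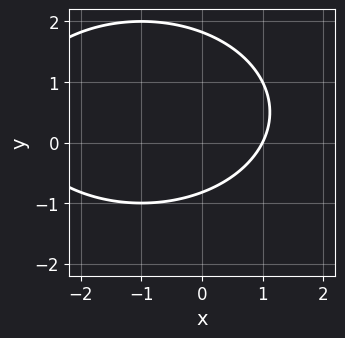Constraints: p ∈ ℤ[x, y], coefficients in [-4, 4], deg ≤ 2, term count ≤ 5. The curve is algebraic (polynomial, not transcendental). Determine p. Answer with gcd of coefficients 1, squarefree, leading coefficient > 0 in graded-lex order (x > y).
x^2 + 2*y^2 + 2*x - 2*y - 3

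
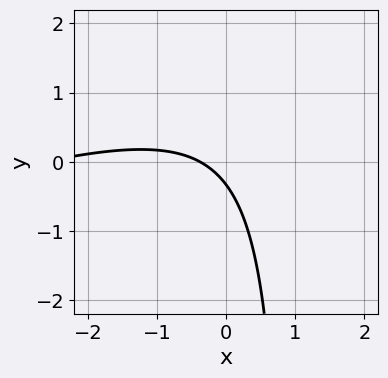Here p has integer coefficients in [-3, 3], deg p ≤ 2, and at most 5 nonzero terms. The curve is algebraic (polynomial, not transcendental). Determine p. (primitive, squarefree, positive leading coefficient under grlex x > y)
x^2 - 3*x*y + 3*x + 3*y + 1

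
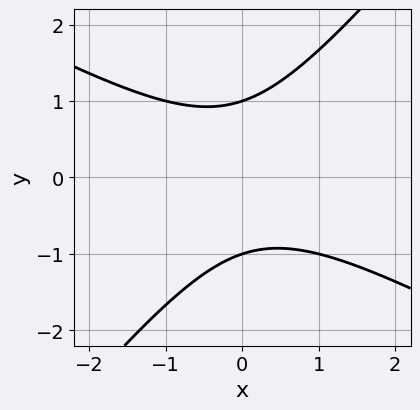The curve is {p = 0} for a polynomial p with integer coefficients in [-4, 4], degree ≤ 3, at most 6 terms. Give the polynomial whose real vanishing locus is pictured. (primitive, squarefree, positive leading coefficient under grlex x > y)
2*x^2 + 2*x*y - 3*y^2 + 3

(a) Degree: the shape is more complex than any degree-1 curve, so deg p = 2.
(b) Observable constraints: among the integer gridlines, it crosses the y-axis at y ∈ {-1, 1}; the curve avoids every integer x-axis point in the box.
(c) The integer polynomial consistent with all of this is the stated p.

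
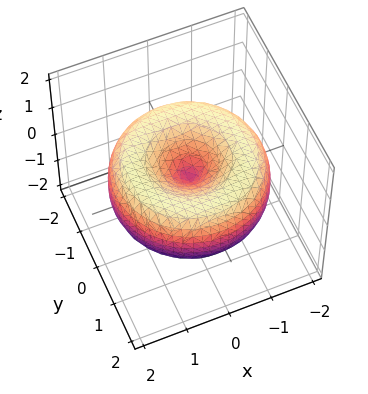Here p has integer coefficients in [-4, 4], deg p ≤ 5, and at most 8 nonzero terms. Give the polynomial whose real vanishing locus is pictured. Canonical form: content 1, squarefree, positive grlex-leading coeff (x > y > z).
x^4 + 2*x^2*y^2 + y^4 - 3*x^2 - 3*y^2 + 3*z^2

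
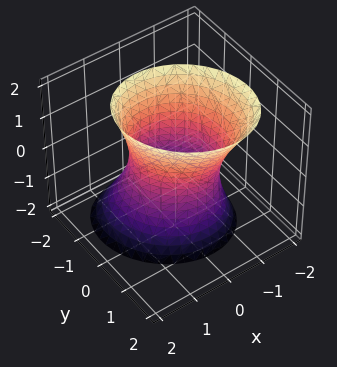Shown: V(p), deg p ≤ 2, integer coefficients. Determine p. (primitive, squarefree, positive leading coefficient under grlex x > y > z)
3*x^2 + x*y + 3*y^2 - y*z - z^2 - 3

Degree: a generic line meets the surface in up to 2 points, so deg p = 2.
Against the integer gridlines: the y-axis gridline crossings are at y ∈ {-1, 1}; the x-axis gridline crossings are at x ∈ {-1, 1}; no z-intercept at any integer in the box.
Assembling these constraints gives the stated polynomial.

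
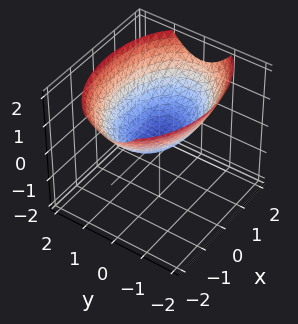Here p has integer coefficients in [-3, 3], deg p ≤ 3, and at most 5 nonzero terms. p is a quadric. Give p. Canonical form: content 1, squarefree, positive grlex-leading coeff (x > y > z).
x^2 + 2*y^2 - 3*z

1. deg p = 2. A paraboloid; a quadric.
2. Symmetries: mirror symmetry x ↦ −x ⇒ only even powers of x; mirror symmetry y ↦ −y ⇒ only even powers of y.
3. Checking where it meets the axes: it crosses the z-axis at the gridline z = 0; it meets the y-axis at y = 0 (among the integer gridlines).
4. Fitting integer coefficients to these (and the overall shape) gives p.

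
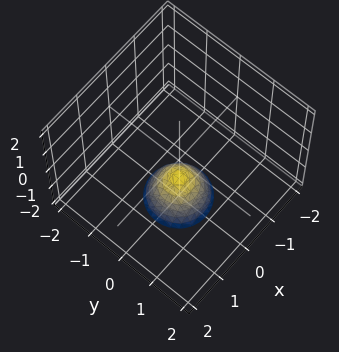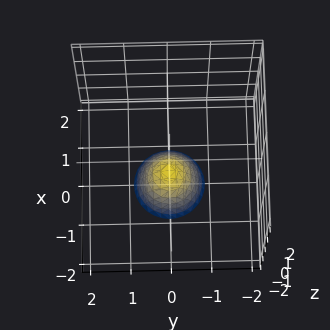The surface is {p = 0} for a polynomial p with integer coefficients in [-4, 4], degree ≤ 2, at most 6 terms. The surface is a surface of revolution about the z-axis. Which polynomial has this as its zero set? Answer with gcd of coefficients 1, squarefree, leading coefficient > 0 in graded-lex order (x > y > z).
The degree is 2 — the shape is more complex than any degree-1 surface.
Symmetry: the surface is invariant under rotation about z: p = q(x² + y², z).
Reading off the gridlines: no x-intercept at any integer in the box; no y-intercept at any integer in the box; a circular section at z = -2 has radius between 0 and 1; it crosses the z-axis at the gridline z = -1.
These observations pin down the coefficients.

3*x^2 + 3*y^2 + 2*z + 2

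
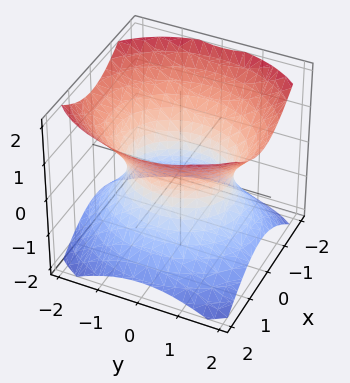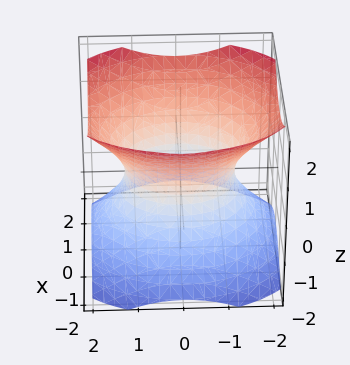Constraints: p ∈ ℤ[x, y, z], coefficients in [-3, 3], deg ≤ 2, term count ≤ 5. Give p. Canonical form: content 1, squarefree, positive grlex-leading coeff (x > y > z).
3*x^2 + 2*y^2 - 3*z^2 - 3

Degree: one connected sheet with a waist; a quadric, so deg p = 2.
Symmetries: the y ↦ −y reflection is a symmetry, so y appears only in even powers; the x ↦ −x reflection is a symmetry, so x appears only in even powers; the z ↦ −z reflection is a symmetry, so z appears only in even powers.
Checking where it meets the axes: the x-axis gridline crossings are at x ∈ {-1, 1}; it misses every integer gridline on the z-axis.
Together with the visible shape, these determine p as stated.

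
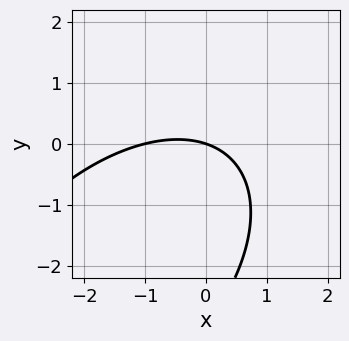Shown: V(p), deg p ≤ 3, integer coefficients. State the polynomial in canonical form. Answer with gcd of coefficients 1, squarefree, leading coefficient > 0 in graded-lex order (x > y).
x^2 - x*y + y^2 + x + 3*y

First, the degree is 2 — the shape is more complex than any degree-1 curve.
Then, observable constraints: one y-axis crossing is at y = 0; the x-axis gridline crossings are at x ∈ {-1, 0}.
Finally, assembling these constraints gives the stated polynomial.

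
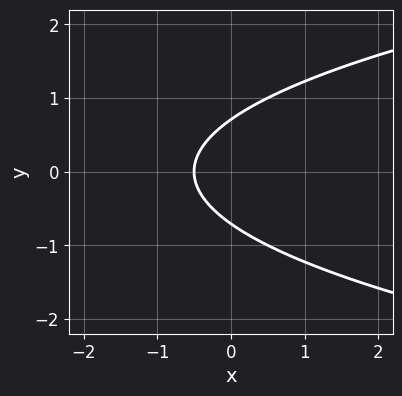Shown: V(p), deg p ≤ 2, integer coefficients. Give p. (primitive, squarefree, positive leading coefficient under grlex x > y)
2*y^2 - 2*x - 1

The degree is 2 — a generic line meets the curve in up to 2 points.
Symmetries: it's symmetric under y → −y, forcing even powers of y.
These observations pin down the coefficients.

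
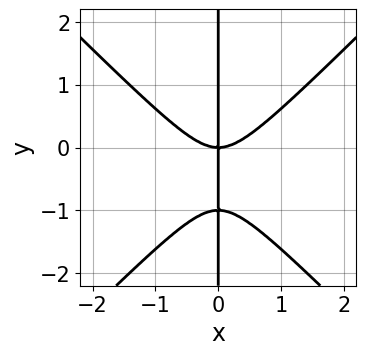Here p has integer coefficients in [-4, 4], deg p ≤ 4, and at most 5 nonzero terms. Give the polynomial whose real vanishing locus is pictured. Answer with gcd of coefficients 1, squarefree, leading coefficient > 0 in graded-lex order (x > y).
x^3 - x*y^2 - x*y

deg p = 3. The shape is more complex than any degree-2 curve.
Observable constraints: every point of the y-axis in the box is on the curve; one x-axis crossing is at x = 0.
Fitting integer coefficients to these (and the overall shape) gives p.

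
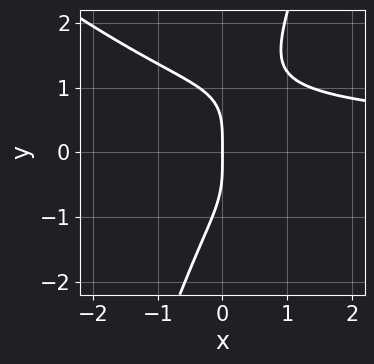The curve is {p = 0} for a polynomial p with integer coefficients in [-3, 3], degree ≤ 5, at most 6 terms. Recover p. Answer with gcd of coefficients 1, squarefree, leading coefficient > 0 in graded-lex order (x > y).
1. Degree: the shape is more complex than any degree-3 curve, so deg p = 4.
2. Checking where it meets the axes: it meets the x-axis at x = 0 (among the integer gridlines); it meets the y-axis at y = 0 (among the integer gridlines).
3. Fitting integer coefficients to these (and the overall shape) gives p.

2*x^2*y^2 + 2*x*y^3 - y^4 - x*y^2 - 3*x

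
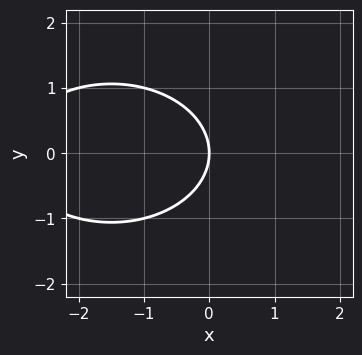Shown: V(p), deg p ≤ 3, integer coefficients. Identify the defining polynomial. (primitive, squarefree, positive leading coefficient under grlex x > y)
x^2 + 2*y^2 + 3*x

1. The degree is 2 — a generic line meets the curve in up to 2 points.
2. Symmetries: mirror symmetry y ↦ −y ⇒ only even powers of y.
3. Reading off the gridlines: it crosses the y-axis at the gridline y = 0; it meets the x-axis at x = 0 (among the integer gridlines).
4. Fitting integer coefficients to these (and the overall shape) gives p.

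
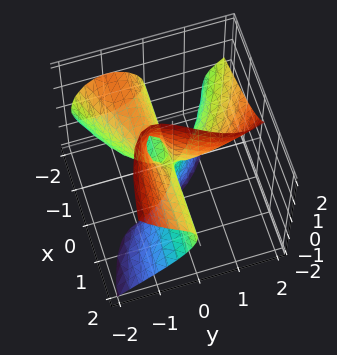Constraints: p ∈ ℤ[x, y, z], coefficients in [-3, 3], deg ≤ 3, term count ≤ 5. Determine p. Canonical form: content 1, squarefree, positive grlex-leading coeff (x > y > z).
2*x*z^2 + 2*y^3 - 2*y^2*z + 3*x*y - 2*y*z

Degree: a generic line meets the surface in up to 3 points, so deg p = 3.
Checking where it meets the axes: the visible x-axis segment lies entirely on the surface; it crosses the y-axis at the gridline y = 0; every point of the z-axis in the box is on the surface.
Matching integer coefficients to the picture gives p.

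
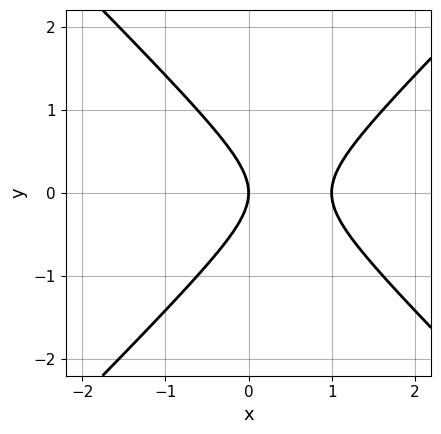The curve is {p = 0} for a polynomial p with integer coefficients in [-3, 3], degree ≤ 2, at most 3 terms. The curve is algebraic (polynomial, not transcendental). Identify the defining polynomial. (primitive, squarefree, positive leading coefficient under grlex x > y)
1. The degree is 2 — the shape is more complex than any degree-1 curve.
2. Symmetries: mirror symmetry y ↦ −y ⇒ only even powers of y.
3. Checking where it meets the axes: one y-axis crossing is at y = 0; the x-axis gridline crossings are at x ∈ {0, 1}.
4. Matching integer coefficients to the picture gives p.

x^2 - y^2 - x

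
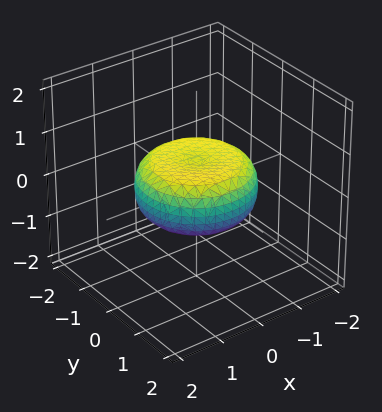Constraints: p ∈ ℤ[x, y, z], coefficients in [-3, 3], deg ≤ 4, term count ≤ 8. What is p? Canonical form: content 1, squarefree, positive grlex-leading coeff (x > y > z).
x^4 + 2*x^2*y^2 + y^4 - x^2 - y^2 + 3*z^2 - 1

First, deg p = 4. The shape is more complex than any degree-3 surface.
Then, by symmetry, every cross-section ⟂ z is a circle, so x, y appear only via x² + y².
Then, checking where it meets the axes: a circular section at z = 0 has radius between 1 and 2.
Finally, matching integer coefficients to the picture gives p.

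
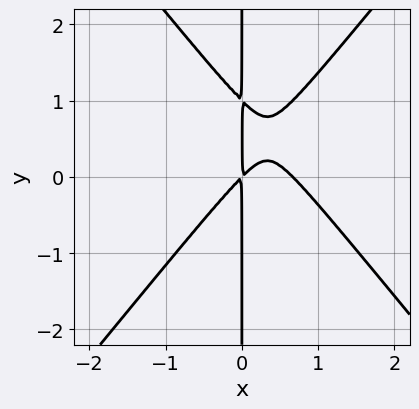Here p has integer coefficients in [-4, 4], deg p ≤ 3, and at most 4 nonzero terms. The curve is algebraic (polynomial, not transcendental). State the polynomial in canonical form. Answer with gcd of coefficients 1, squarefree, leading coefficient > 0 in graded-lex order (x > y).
3*x^3 - 2*x*y^2 - 2*x^2 + 2*x*y

1. Degree: the shape is more complex than any degree-2 curve, so deg p = 3.
2. Reading off the gridlines: every point of the y-axis in the box is on the curve.
3. Fitting integer coefficients to these (and the overall shape) gives p.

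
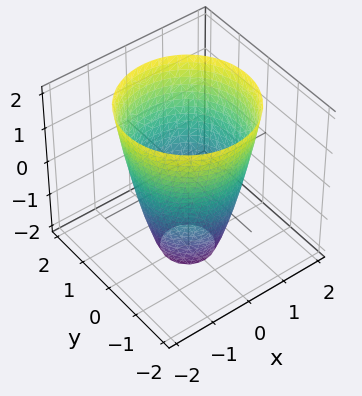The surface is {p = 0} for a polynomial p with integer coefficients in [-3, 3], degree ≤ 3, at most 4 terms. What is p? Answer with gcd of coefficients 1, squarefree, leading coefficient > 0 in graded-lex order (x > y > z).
2*x^2 + 2*y^2 - z - 3

1. Degree: a generic line meets the surface in up to 2 points, so deg p = 2.
2. Symmetries: the z-axis is an axis of rotation, so x and y enter only as x² + y².
3. From the axis intercepts and sections: a circular section at z = 0 has radius between 1 and 2; no z-intercept at any integer in the box.
4. Matching integer coefficients to the picture gives p.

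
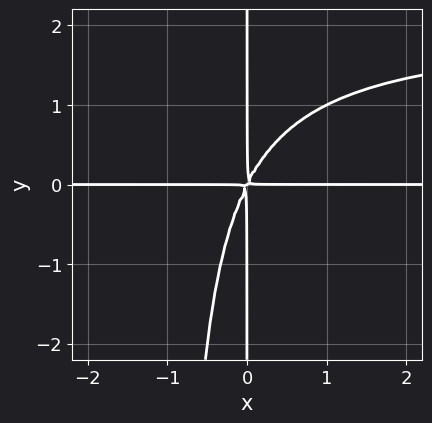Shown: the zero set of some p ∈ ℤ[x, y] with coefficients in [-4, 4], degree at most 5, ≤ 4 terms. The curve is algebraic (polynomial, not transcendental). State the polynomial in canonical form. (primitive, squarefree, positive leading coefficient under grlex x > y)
x^2*y^2 - 2*x^2*y + x*y^2

First, the degree is 4 — the shape is more complex than any degree-3 curve.
Then, observable constraints: the visible y-axis segment lies entirely on the curve; every point of the x-axis in the box is on the curve.
Finally, assembling these constraints gives the stated polynomial.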